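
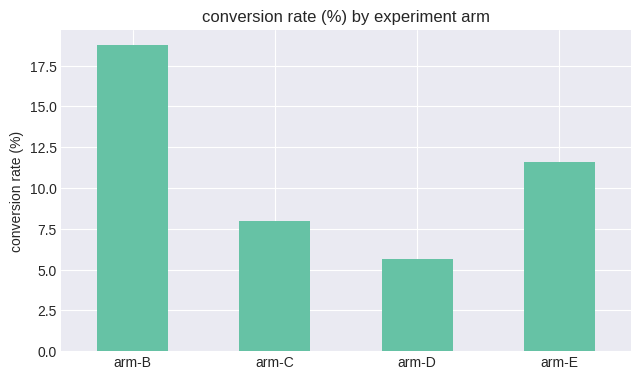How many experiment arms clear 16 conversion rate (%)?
Above 16: arm-B.

1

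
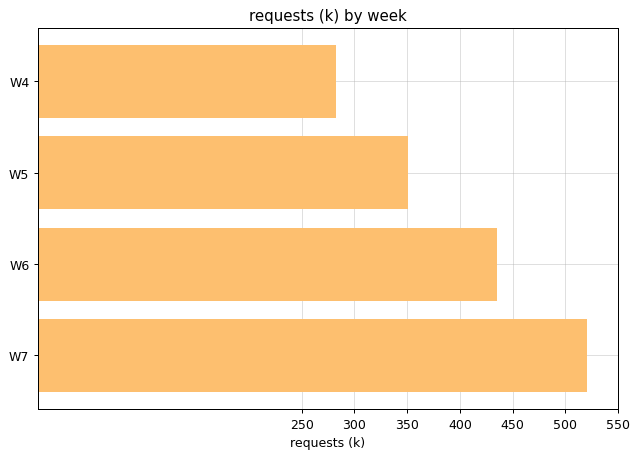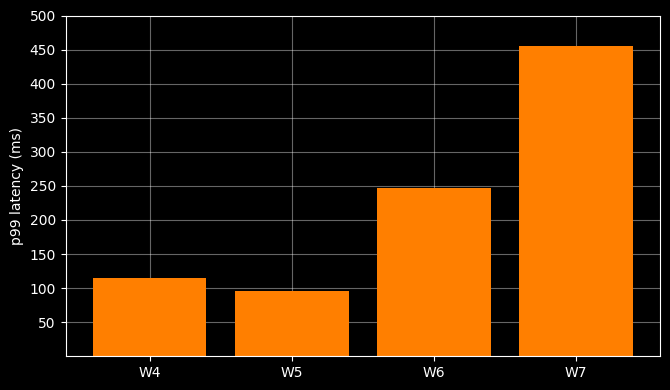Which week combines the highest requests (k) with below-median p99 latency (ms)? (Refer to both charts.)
Chart 2 median p99 latency (ms) ≈ 200; below-median weeks: W4, W5. Among those, W5 has the highest requests (k) (≈ 350).

W5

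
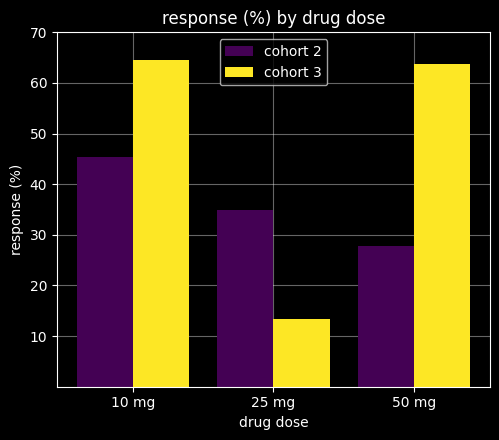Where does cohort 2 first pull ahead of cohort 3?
10 mg: cohort 2 ≈ 50 vs cohort 3 ≈ 60 (not yet); 25 mg: cohort 2 ≈ 30 vs cohort 3 ≈ 10 (first crossover).

25 mg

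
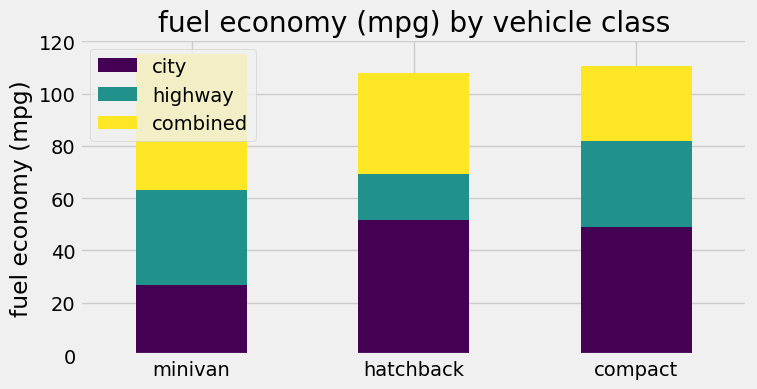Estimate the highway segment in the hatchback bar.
≈ 20

highway top ≈ 70, bottom ≈ 50; segment ≈ 20.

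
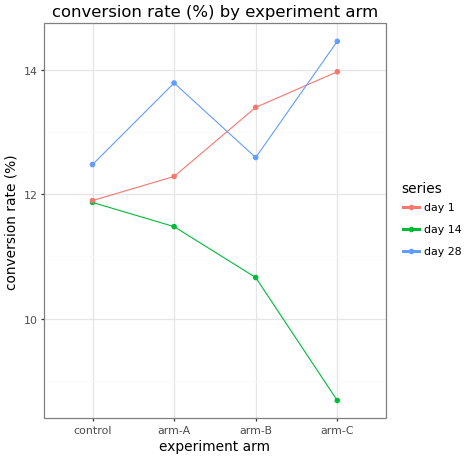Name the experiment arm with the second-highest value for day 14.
Top 3 for day 14: control ≈ 12.0, arm-A ≈ 11.5, arm-B ≈ 10.5.

arm-A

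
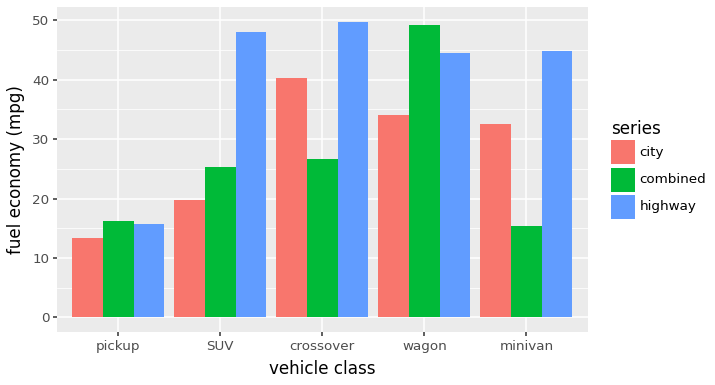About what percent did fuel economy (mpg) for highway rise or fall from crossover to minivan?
crossover ≈ 50, minivan ≈ 45; (45 − 50) / 50 ≈ -10%.

≈ -10%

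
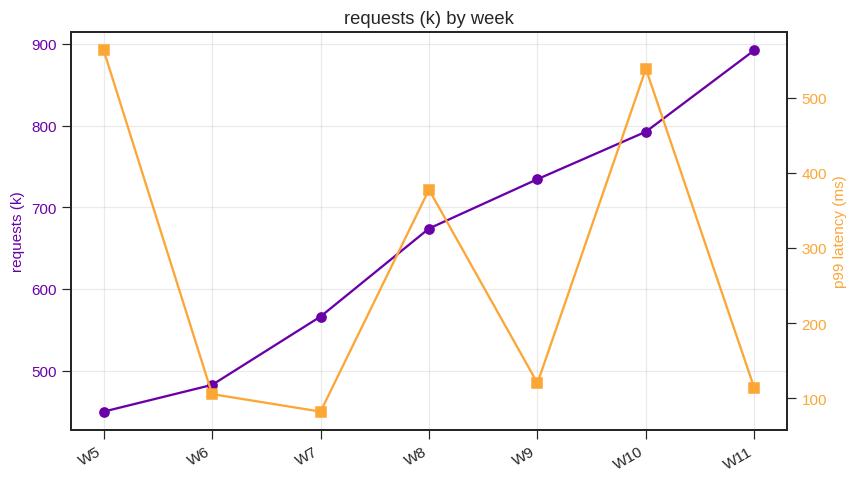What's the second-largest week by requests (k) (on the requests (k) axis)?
Top 3 (on the requests (k) axis): W11 ≈ 900, W10 ≈ 800, W9 ≈ 750.

W10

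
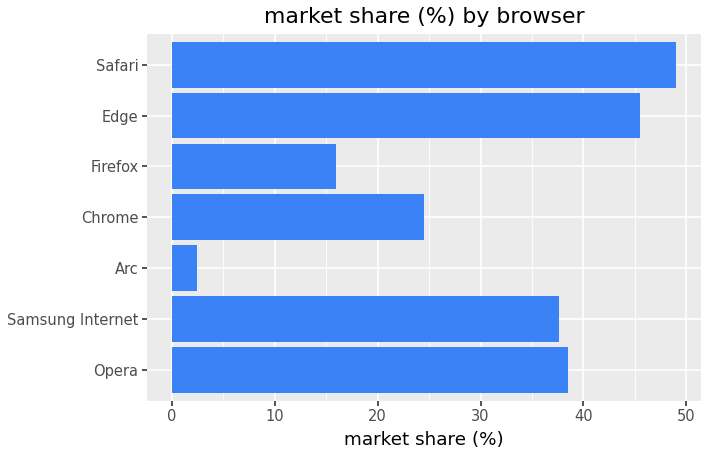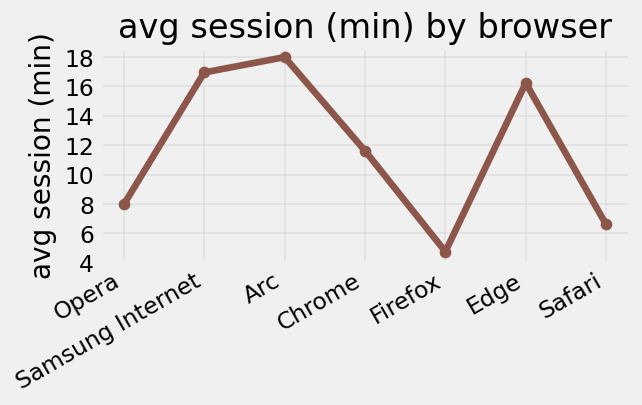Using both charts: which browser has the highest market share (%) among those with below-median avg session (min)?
Safari

Chart 2 median avg session (min) ≈ 12; below-median browsers: Opera, Firefox, Safari. Among those, Safari has the highest market share (%) (≈ 50).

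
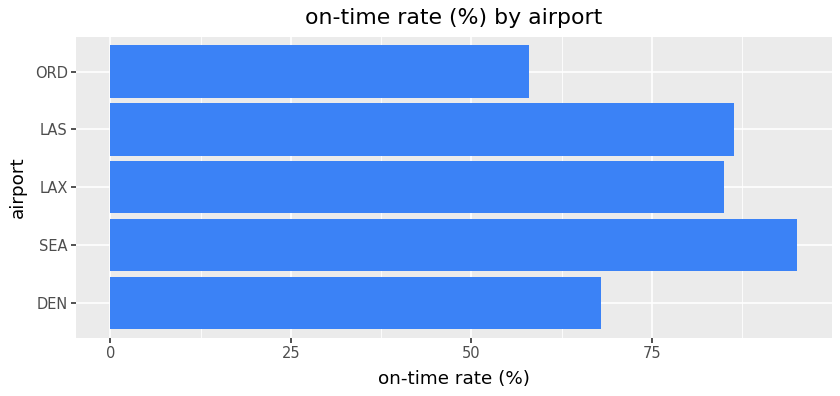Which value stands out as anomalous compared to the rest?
ORD

ORD ≈ 60; the rest sit between ≈ 70 and ≈ 100.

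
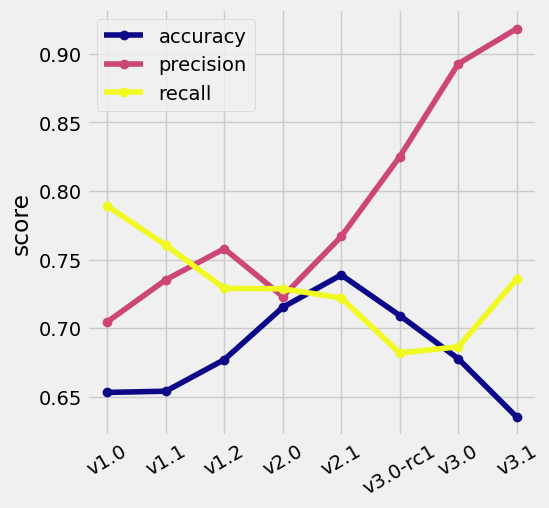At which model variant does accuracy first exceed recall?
v2.0: accuracy ≈ 0.70 vs recall ≈ 0.75 (not yet); v2.1: accuracy ≈ 0.75 vs recall ≈ 0.70 (first crossover).

v2.1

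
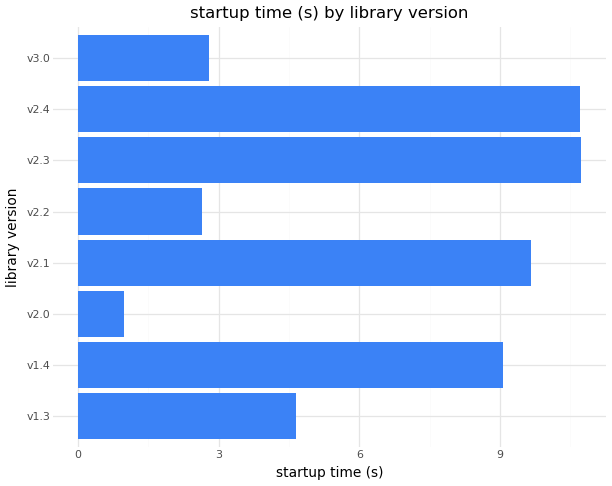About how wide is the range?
Max v2.3 ≈ 11, min v2.0 ≈ 1; range ≈ 10.

≈ 10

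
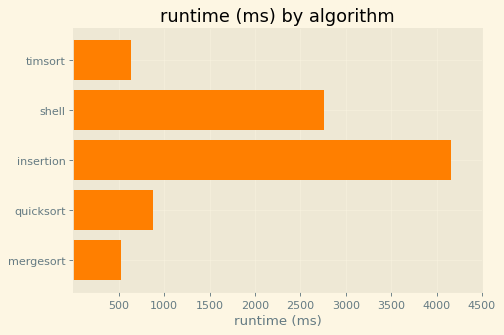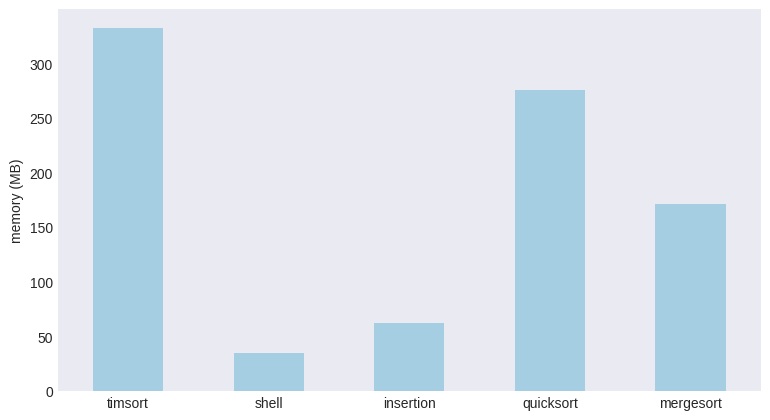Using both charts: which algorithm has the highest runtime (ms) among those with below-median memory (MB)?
insertion

Chart 2 median memory (MB) ≈ 150; below-median algorithms: shell, insertion. Among those, insertion has the highest runtime (ms) (≈ 4000).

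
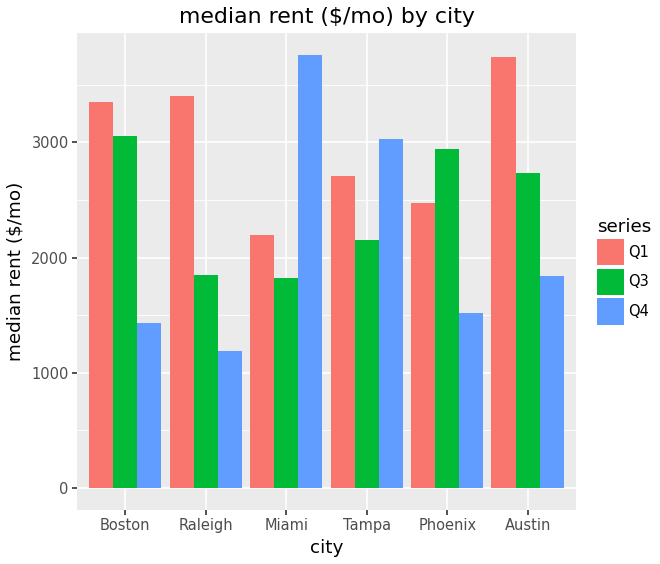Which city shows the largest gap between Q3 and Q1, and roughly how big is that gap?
Raleigh, ≈ 1500 $/mo

Raleigh: Q3 ≈ 2000, Q1 ≈ 3500 → gap ≈ 1500. Next-largest (Austin) is only ≈ 1000.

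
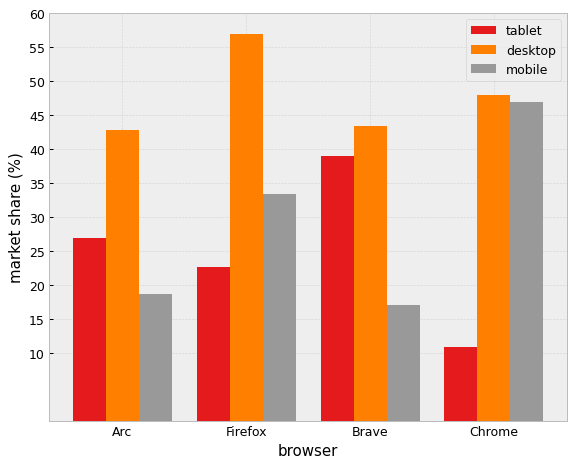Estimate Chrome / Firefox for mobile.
Chrome ≈ 45, Firefox ≈ 35; 45/35 ≈ 1.29.

≈ 1.29×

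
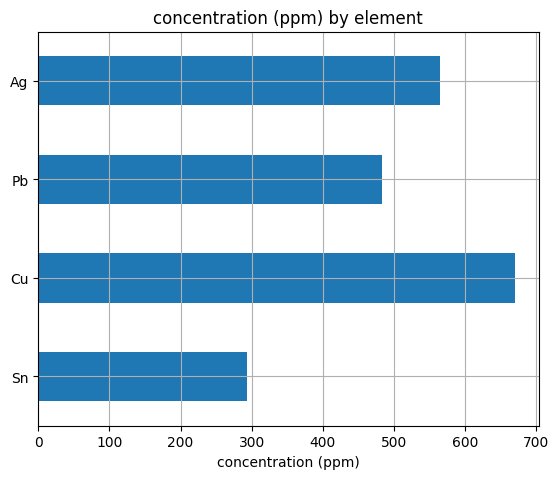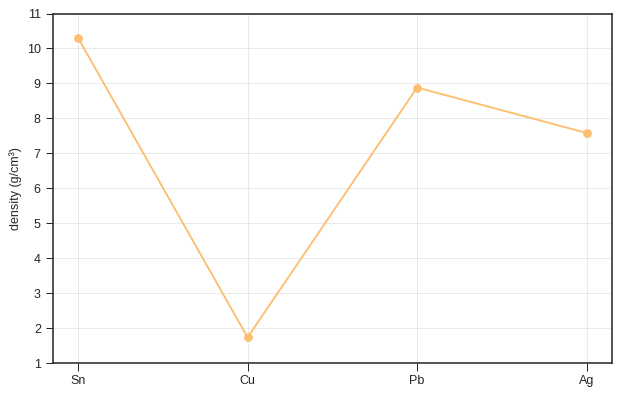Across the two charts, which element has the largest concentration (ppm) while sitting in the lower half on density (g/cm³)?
Cu

Chart 2 median density (g/cm³) ≈ 8; below-median elements: Cu, Ag. Among those, Cu has the highest concentration (ppm) (≈ 700).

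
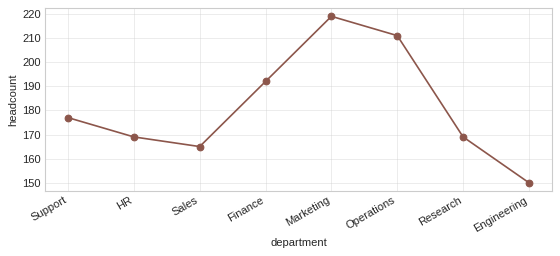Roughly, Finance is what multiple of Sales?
≈ 1.19×

Finance ≈ 190, Sales ≈ 160; 190/160 ≈ 1.19.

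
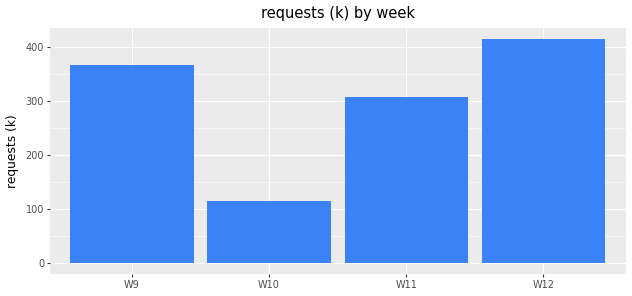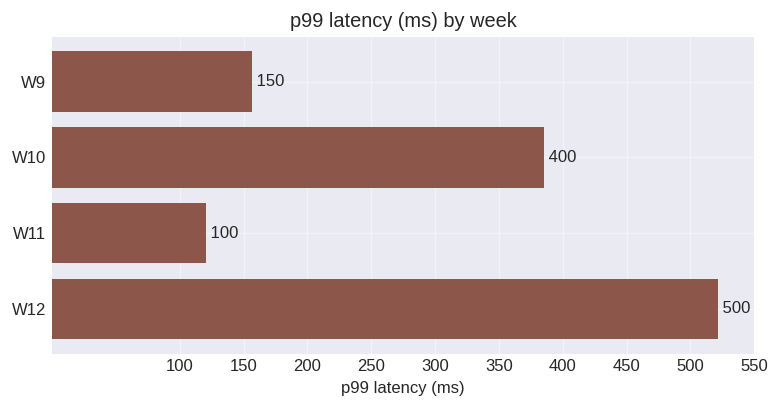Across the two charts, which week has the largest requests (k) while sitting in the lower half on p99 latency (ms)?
W9

Chart 2 median p99 latency (ms) ≈ 250; below-median weeks: W9, W11. Among those, W9 has the highest requests (k) (≈ 350).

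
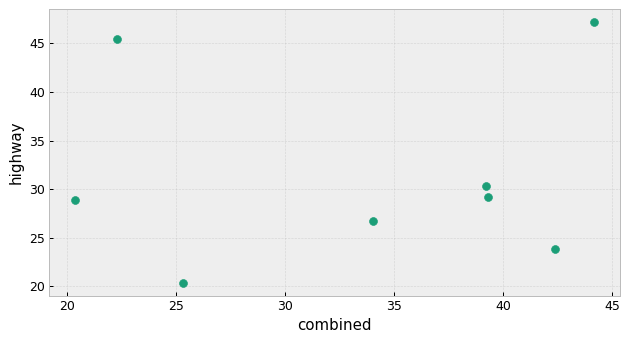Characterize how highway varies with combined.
no clear correlation

Points are roughly uncorrelated; weak (|r| ≈ 0.1).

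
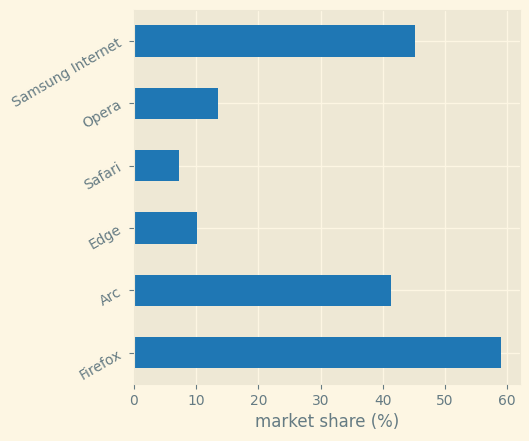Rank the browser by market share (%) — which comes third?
Top 4: Firefox ≈ 60, Samsung Internet ≈ 45, Arc ≈ 40, Opera ≈ 15.

Arc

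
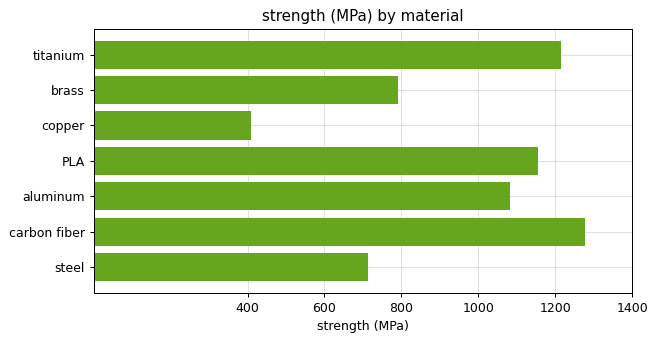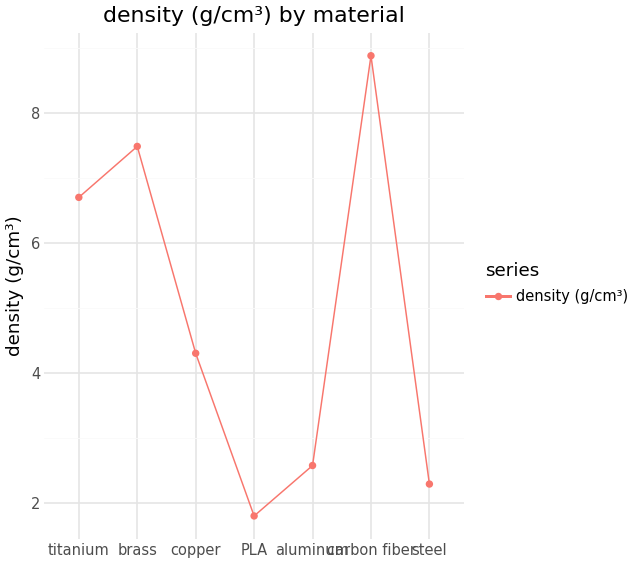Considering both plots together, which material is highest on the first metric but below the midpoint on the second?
Chart 2 median density (g/cm³) ≈ 4; below-median materials: PLA, aluminum, steel. Among those, PLA has the highest strength (MPa) (≈ 1200).

PLA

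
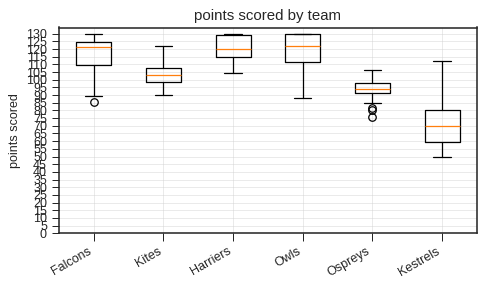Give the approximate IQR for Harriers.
≈ 15

Q3 ≈ 130, Q1 ≈ 115; IQR ≈ 15.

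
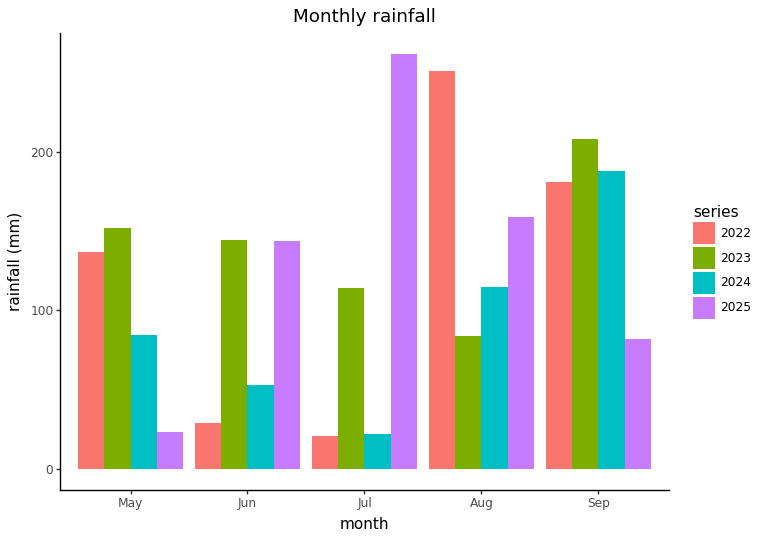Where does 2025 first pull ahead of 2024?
Jun

May: 2025 ≈ 25 vs 2024 ≈ 75 (not yet); Jun: 2025 ≈ 150 vs 2024 ≈ 50 (first crossover).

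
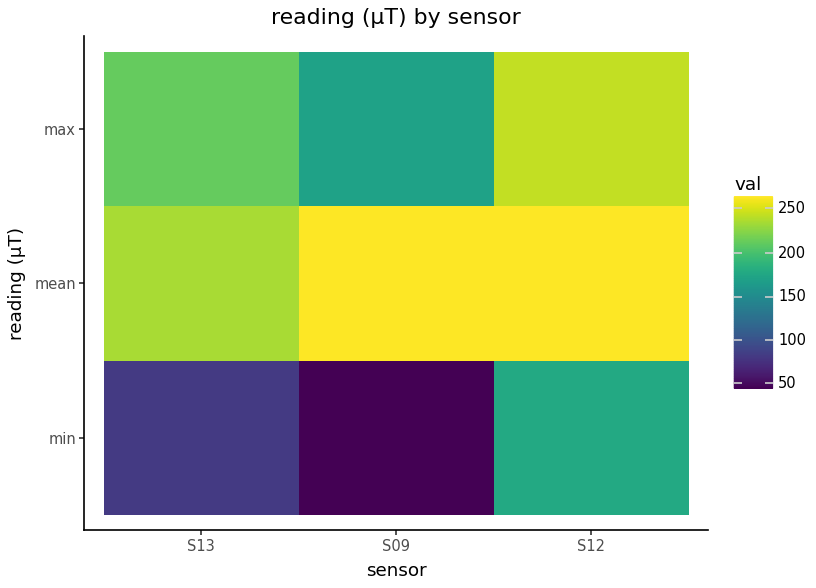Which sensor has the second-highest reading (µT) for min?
S13

Top 3 for min: S12 ≈ 180, S13 ≈ 80, S09 ≈ 40.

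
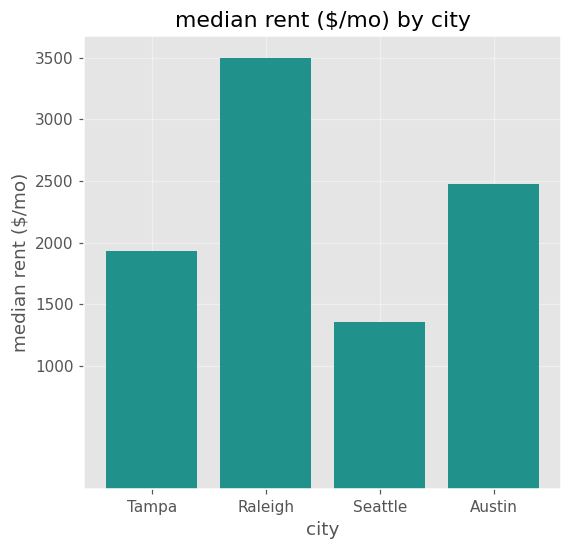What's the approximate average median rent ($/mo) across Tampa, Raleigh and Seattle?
(2000 + 3500 + 1500) / 3 ≈ 2333.

≈ 2333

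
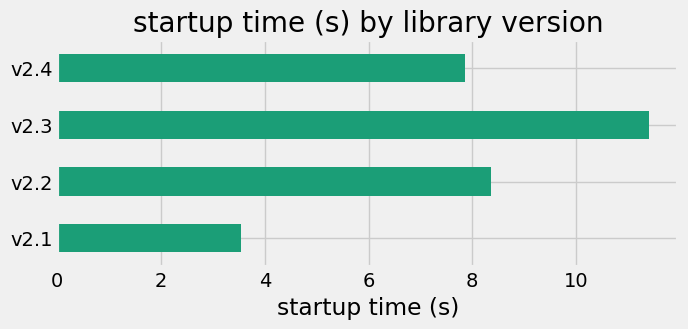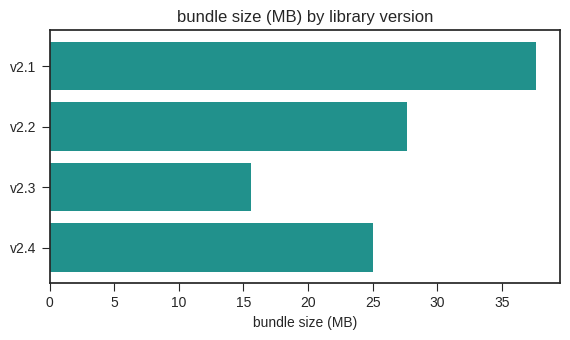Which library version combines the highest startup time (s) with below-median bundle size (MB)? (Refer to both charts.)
Chart 2 median bundle size (MB) ≈ 25; below-median library versions: v2.3, v2.4. Among those, v2.3 has the highest startup time (s) (≈ 12).

v2.3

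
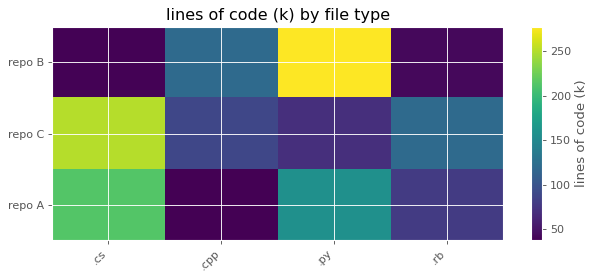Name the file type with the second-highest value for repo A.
.py

Top 3 for repo A: .cs ≈ 225, .py ≈ 150, .rb ≈ 75.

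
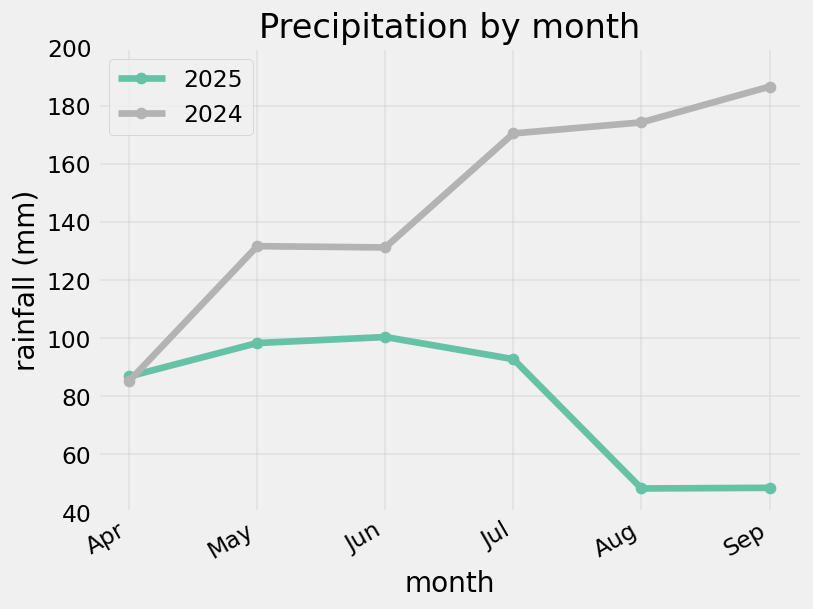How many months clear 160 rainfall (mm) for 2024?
3

Above 160: Jul, Aug, Sep.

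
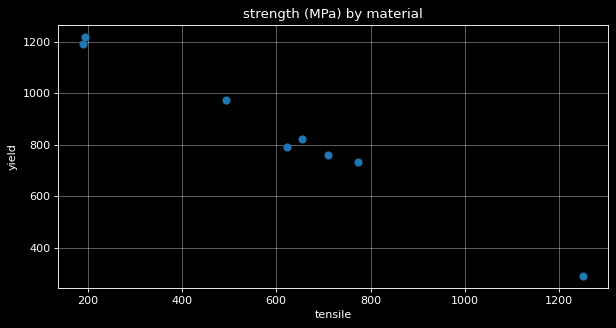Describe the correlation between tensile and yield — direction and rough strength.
Points are negatively correlated; strong (|r| ≈ 1.0).

negative, strong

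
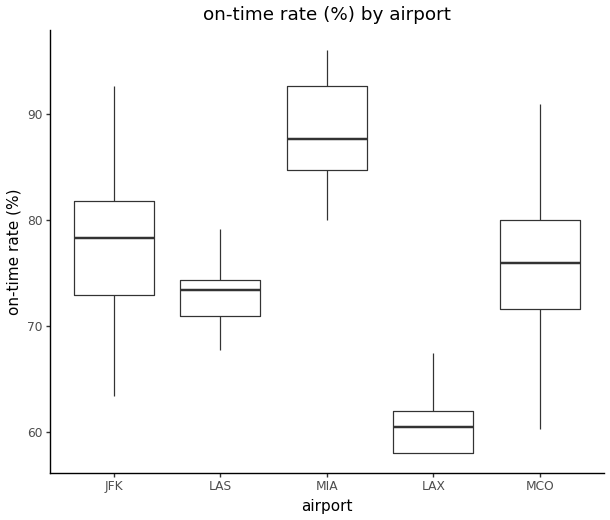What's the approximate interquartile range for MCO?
≈ 10

Q3 ≈ 80, Q1 ≈ 70; IQR ≈ 10.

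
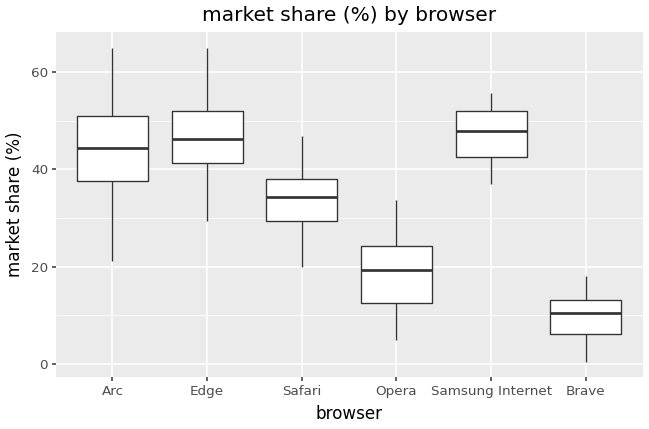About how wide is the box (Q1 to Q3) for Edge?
Q3 ≈ 50, Q1 ≈ 40; IQR ≈ 10.

≈ 10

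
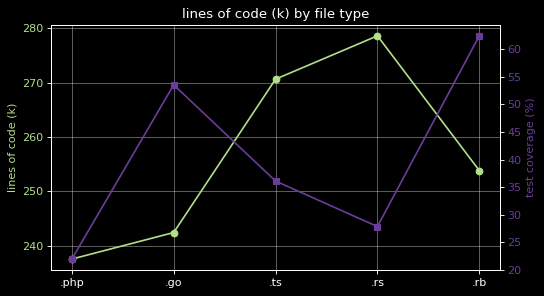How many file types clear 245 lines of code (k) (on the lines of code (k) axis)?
Above 245: .ts, .rs, .rb.

3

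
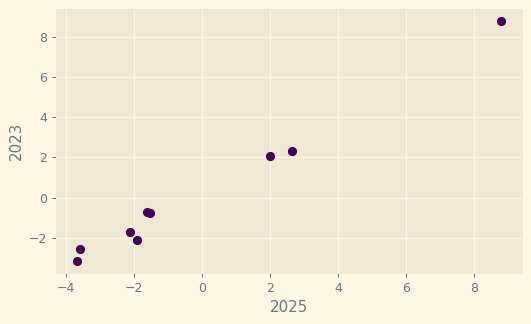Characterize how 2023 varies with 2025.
positive, strong

Points are positively correlated; strong (|r| ≈ 1.0).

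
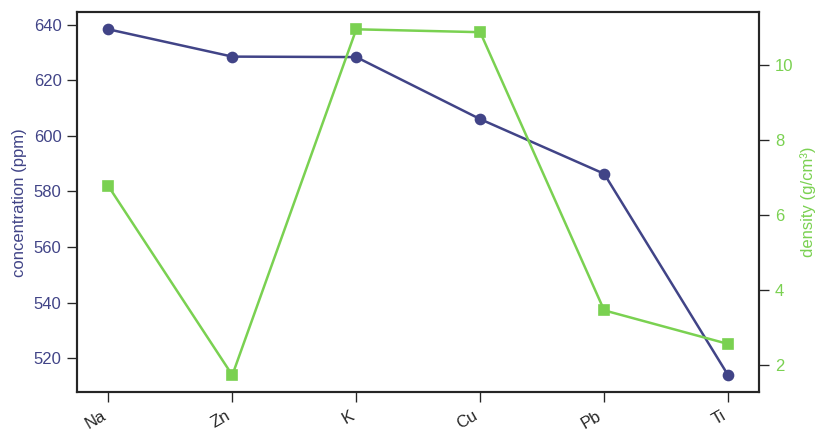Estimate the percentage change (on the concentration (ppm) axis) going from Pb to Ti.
Pb ≈ 580, Ti ≈ 520; (520 − 580) / 580 ≈ -10.3%.

≈ -10.3%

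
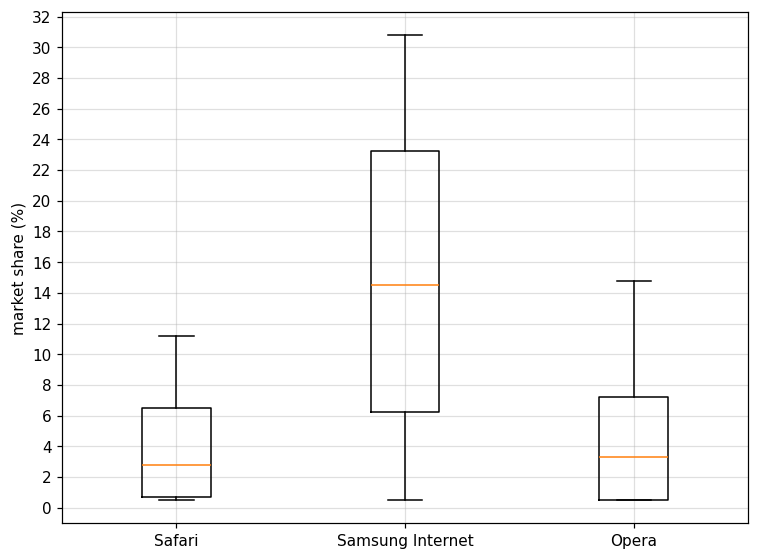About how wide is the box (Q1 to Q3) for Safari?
Q3 ≈ 6, Q1 ≈ 0; IQR ≈ 6.

≈ 6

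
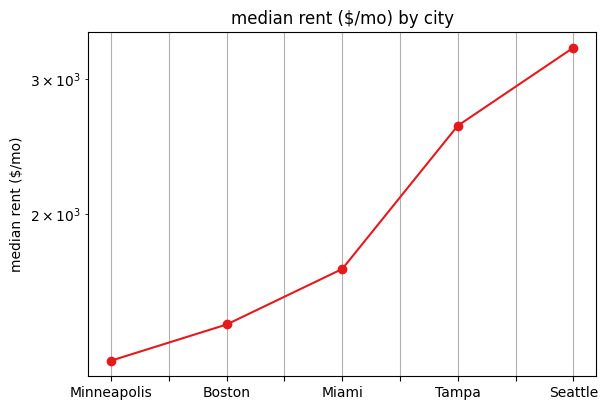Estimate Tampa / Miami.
Tampa ≈ 2600, Miami ≈ 1600; 2600/1600 ≈ 1.62.

≈ 1.62×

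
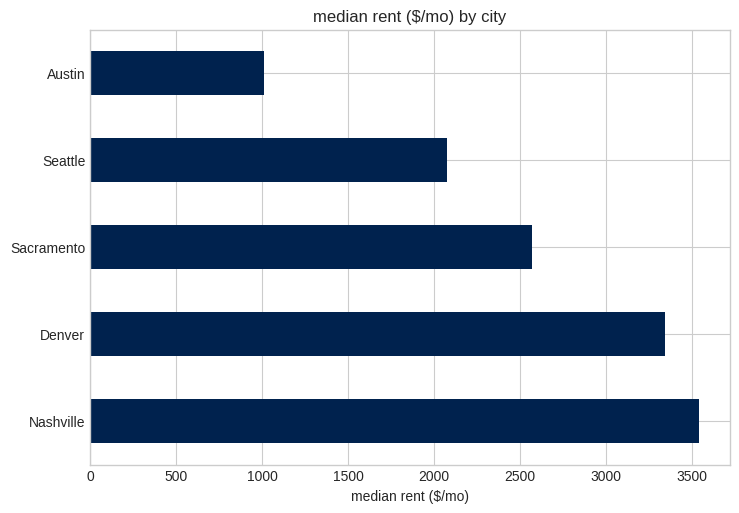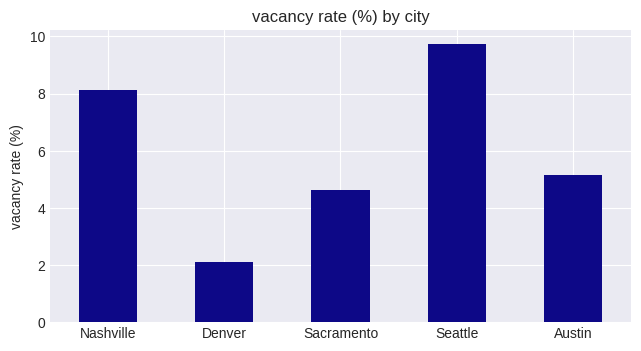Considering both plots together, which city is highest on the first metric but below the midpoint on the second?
Chart 2 median vacancy rate (%) ≈ 5; below-median cities: Denver, Sacramento. Among those, Denver has the highest median rent ($/mo) (≈ 3500).

Denver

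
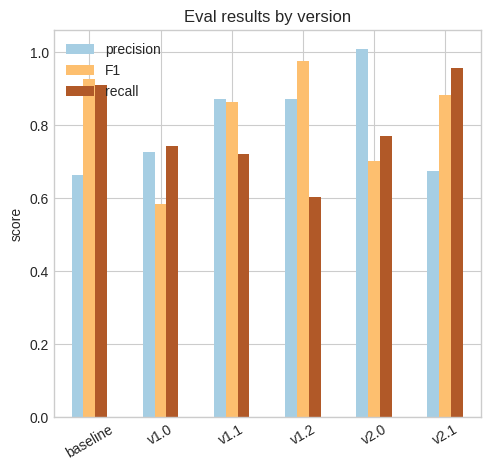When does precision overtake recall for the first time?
v1.1

v1.0: precision ≈ 0.7 vs recall ≈ 0.7 (not yet); v1.1: precision ≈ 0.9 vs recall ≈ 0.7 (first crossover).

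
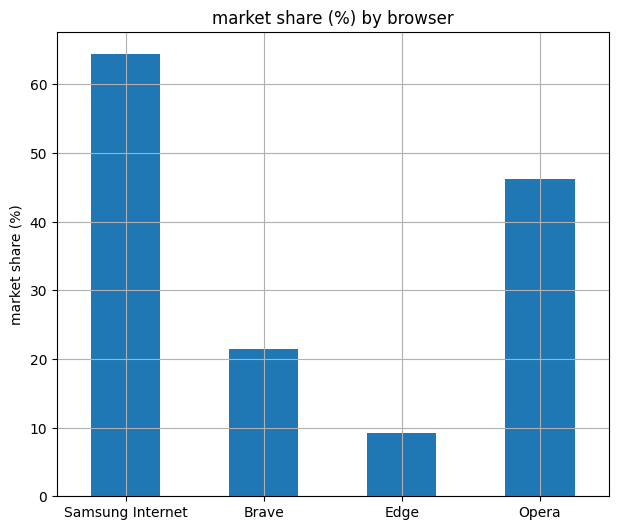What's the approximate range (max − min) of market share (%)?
Max Samsung Internet ≈ 60, min Edge ≈ 10; range ≈ 50.

≈ 50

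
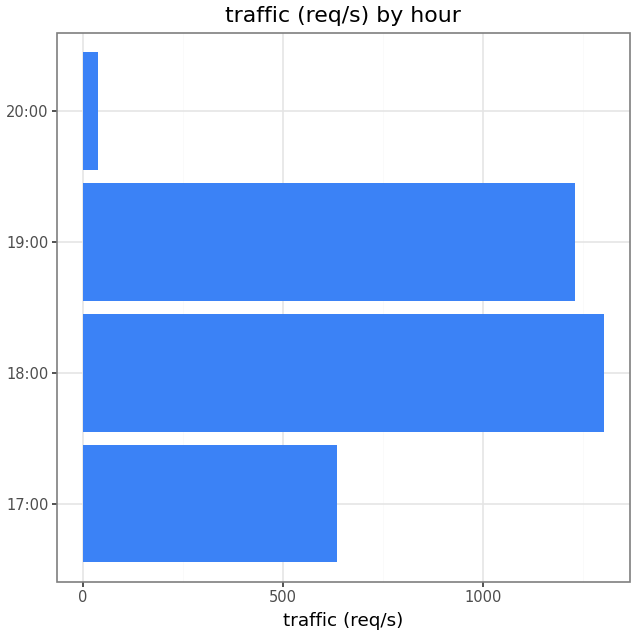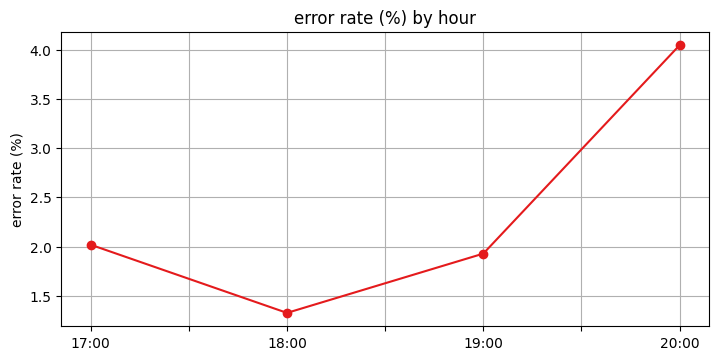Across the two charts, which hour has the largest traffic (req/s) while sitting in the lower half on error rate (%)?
Chart 2 median error rate (%) ≈ 2; below-median hours: 18:00, 19:00. Among those, 18:00 has the highest traffic (req/s) (≈ 1400).

18:00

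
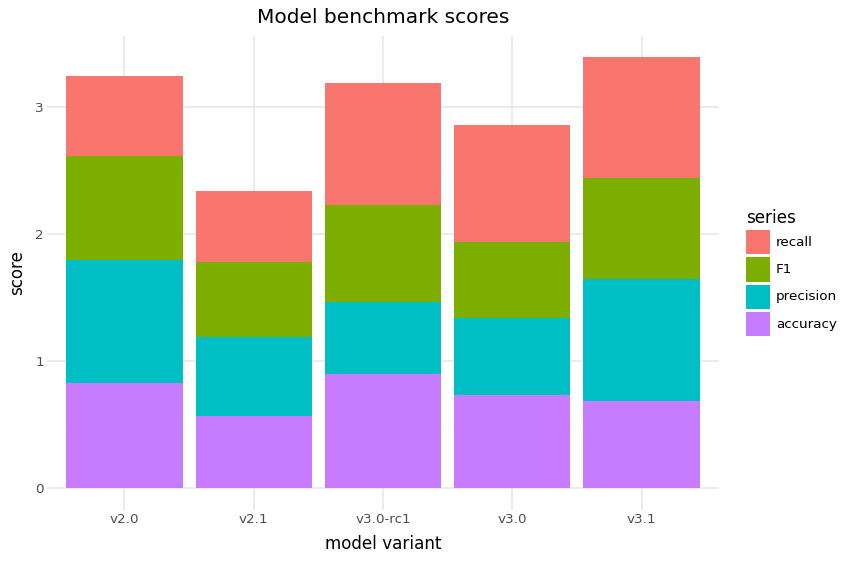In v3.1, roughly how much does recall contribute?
recall top ≈ 3.5, bottom ≈ 2.5; segment ≈ 1.0.

≈ 1.0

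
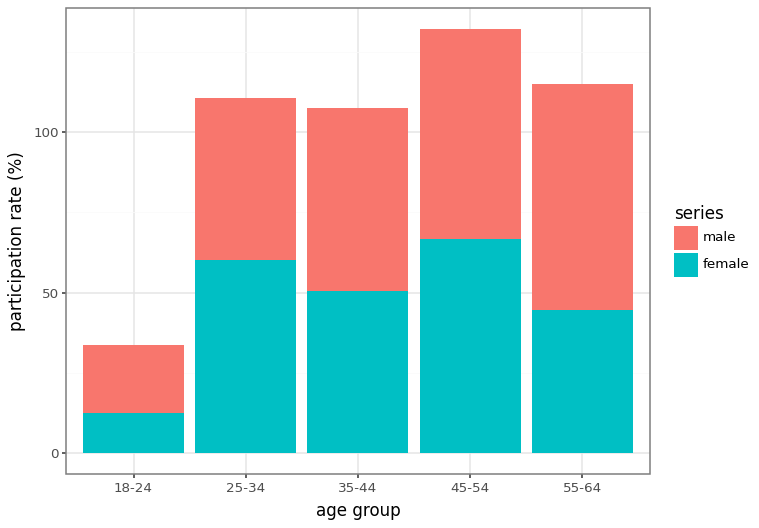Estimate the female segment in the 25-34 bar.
≈ 60

female top ≈ 60, bottom ≈ 0; segment ≈ 60.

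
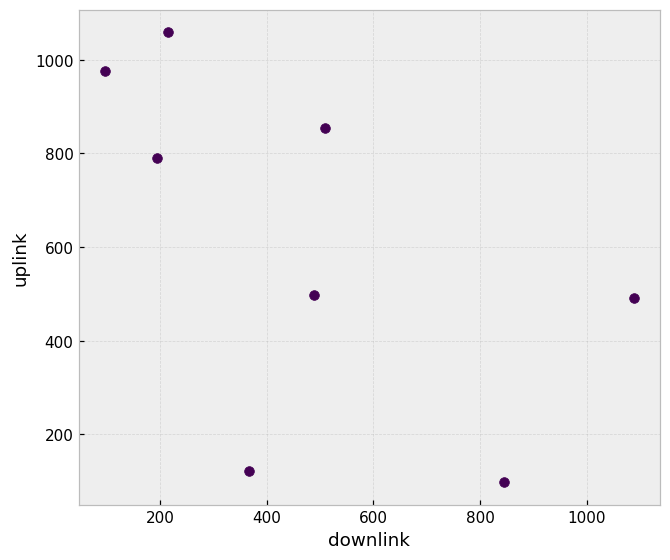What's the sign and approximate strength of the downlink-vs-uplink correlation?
negative, moderate

Points are negatively correlated; moderate (|r| ≈ 0.6).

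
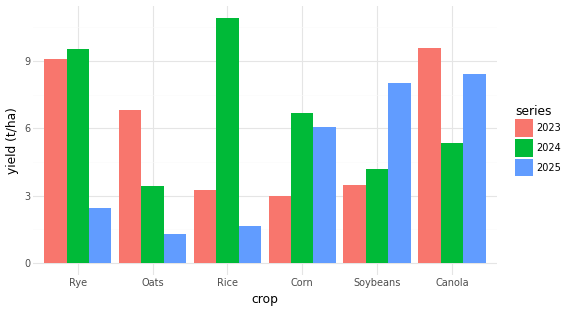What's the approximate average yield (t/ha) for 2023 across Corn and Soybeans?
≈ 3

(3 + 3) / 2 ≈ 3.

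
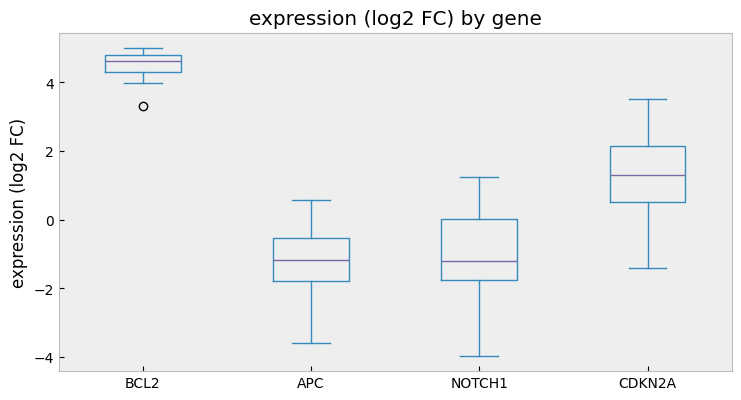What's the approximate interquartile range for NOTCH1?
≈ 1.5

Q3 ≈ 0.0, Q1 ≈ -1.5; IQR ≈ 1.5.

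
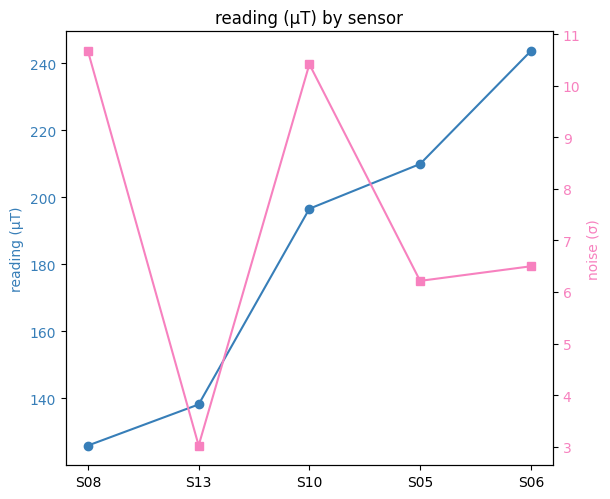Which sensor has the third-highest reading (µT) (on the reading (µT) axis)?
S10

Top 4 (on the reading (µT) axis): S06 ≈ 240, S05 ≈ 210, S10 ≈ 200, S13 ≈ 140.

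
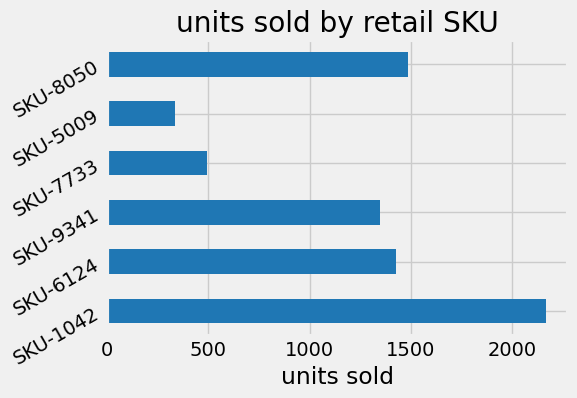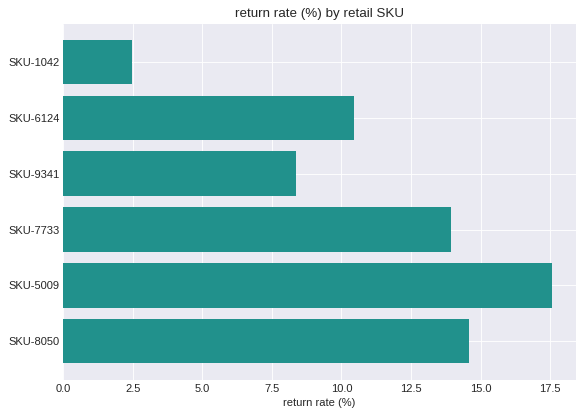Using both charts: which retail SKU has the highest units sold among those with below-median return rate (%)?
SKU-1042

Chart 2 median return rate (%) ≈ 12; below-median retail SKUs: SKU-1042, SKU-6124, SKU-9341. Among those, SKU-1042 has the highest units sold (≈ 2200).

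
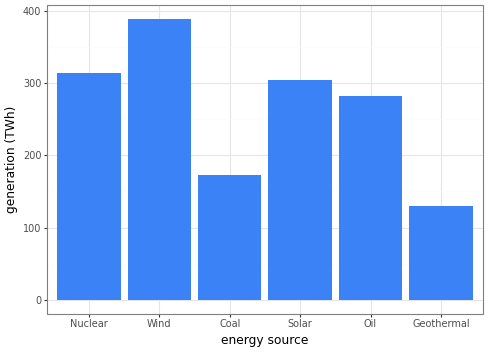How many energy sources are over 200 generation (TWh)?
4

Above 200: Nuclear, Wind, Solar, Oil.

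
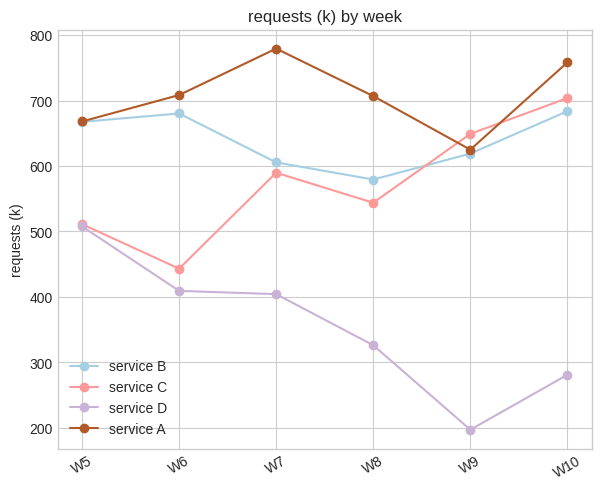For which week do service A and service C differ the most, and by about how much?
W6, ≈ 250 k

W6: service A ≈ 700, service C ≈ 450 → gap ≈ 250. Next-largest (W7) is only ≈ 200.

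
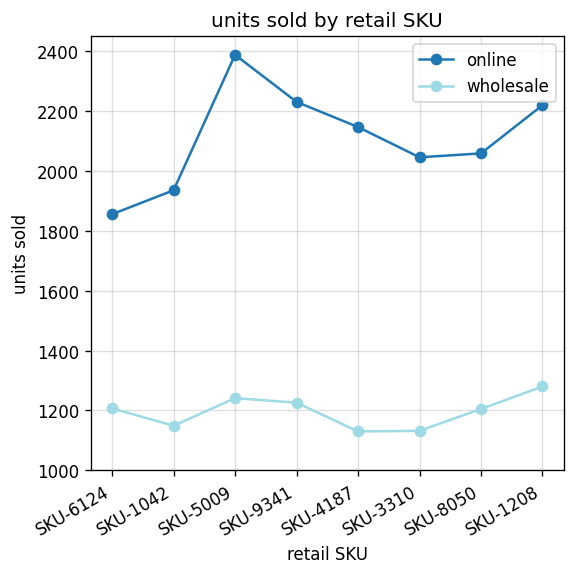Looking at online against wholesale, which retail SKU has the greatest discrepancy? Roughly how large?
SKU-5009: online ≈ 2400, wholesale ≈ 1200 → gap ≈ 1200. Next-largest (SKU-4187) is only ≈ 1000.

SKU-5009, ≈ 1200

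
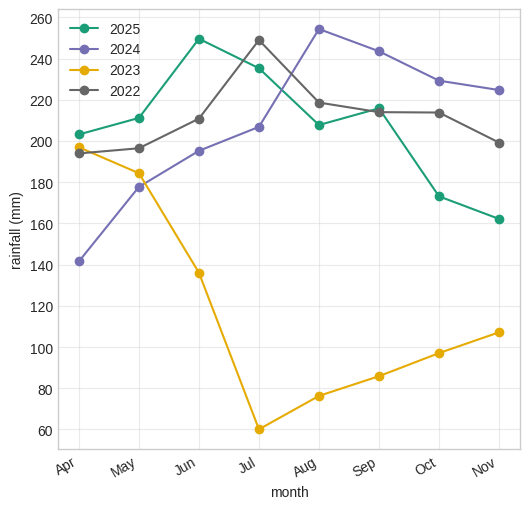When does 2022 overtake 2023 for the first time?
May

Apr: 2022 ≈ 200 vs 2023 ≈ 200 (not yet); May: 2022 ≈ 200 vs 2023 ≈ 180 (first crossover).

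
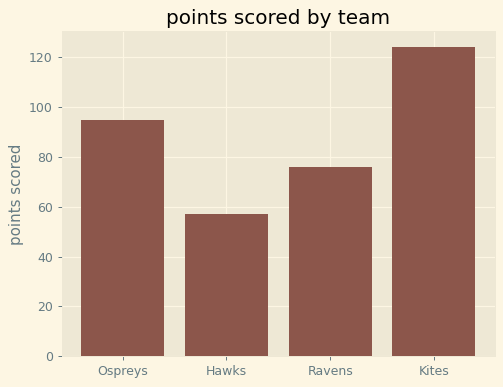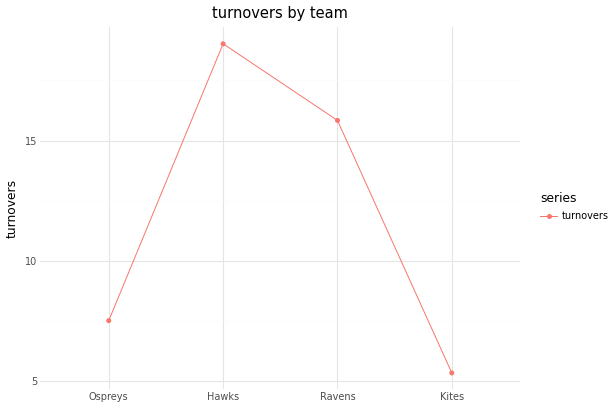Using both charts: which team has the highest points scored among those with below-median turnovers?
Kites

Chart 2 median turnovers ≈ 12; below-median teams: Ospreys, Kites. Among those, Kites has the highest points scored (≈ 120).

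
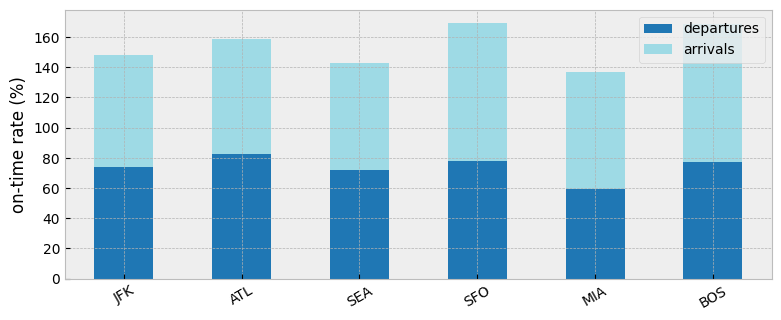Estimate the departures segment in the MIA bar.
≈ 60

departures top ≈ 60, bottom ≈ 0; segment ≈ 60.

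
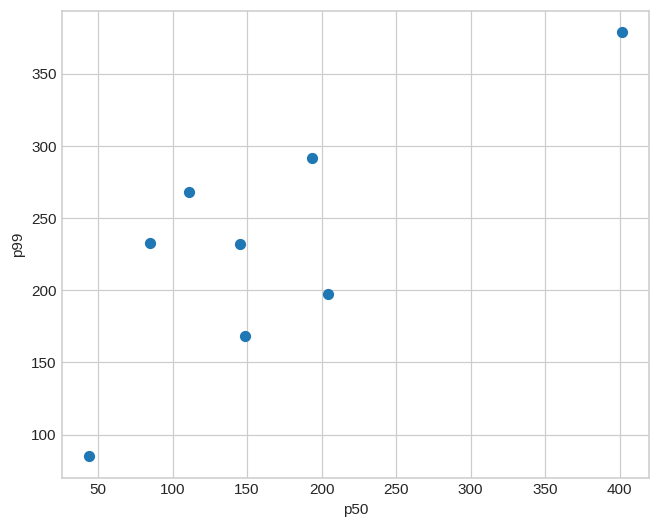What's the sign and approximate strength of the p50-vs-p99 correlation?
Points are positively correlated; strong (|r| ≈ 0.8).

positive, strong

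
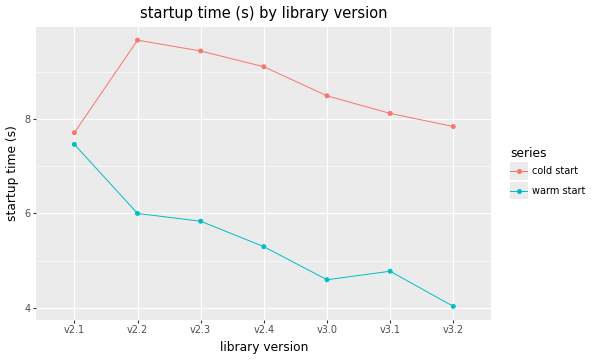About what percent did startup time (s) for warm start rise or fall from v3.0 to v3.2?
≈ -11.1%

v3.0 ≈ 4.5, v3.2 ≈ 4.0; (4.0 − 4.5) / 4.5 ≈ -11.1%.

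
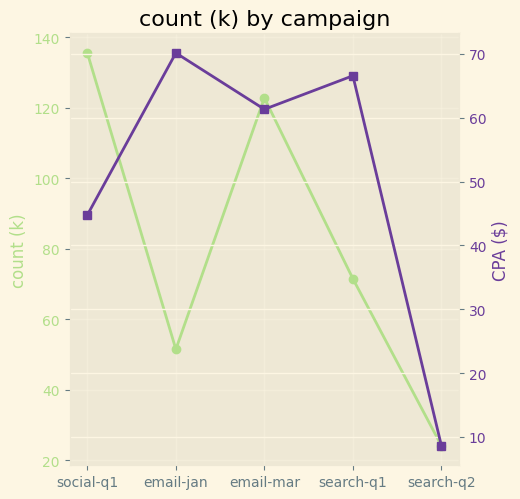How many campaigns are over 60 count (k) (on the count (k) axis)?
3

Above 60: social-q1, email-mar, search-q1.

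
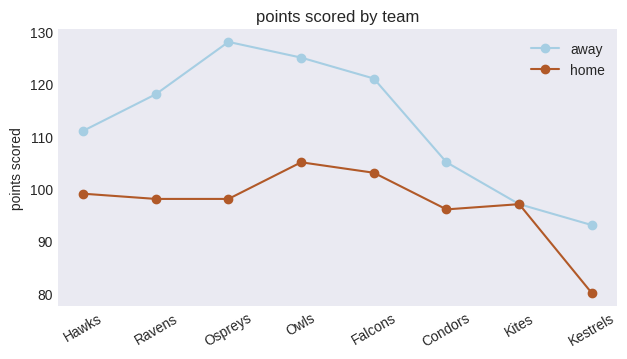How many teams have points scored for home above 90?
7

Above 90: Hawks, Ravens, Ospreys, Owls, Falcons, Condors, Kites.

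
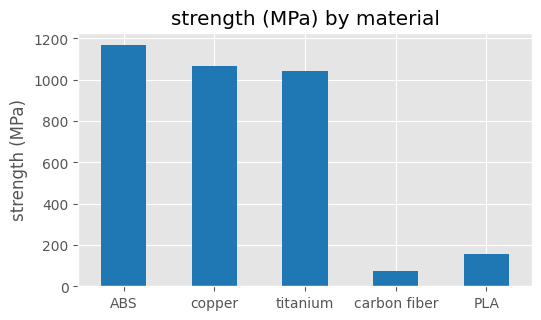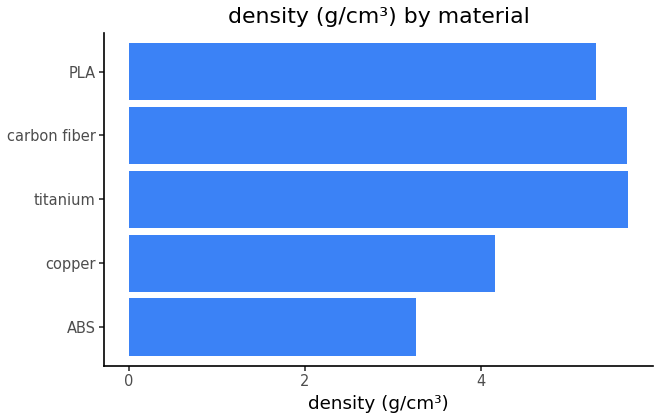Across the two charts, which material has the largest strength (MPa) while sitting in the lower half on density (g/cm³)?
Chart 2 median density (g/cm³) ≈ 5; below-median materials: ABS, copper. Among those, ABS has the highest strength (MPa) (≈ 1200).

ABS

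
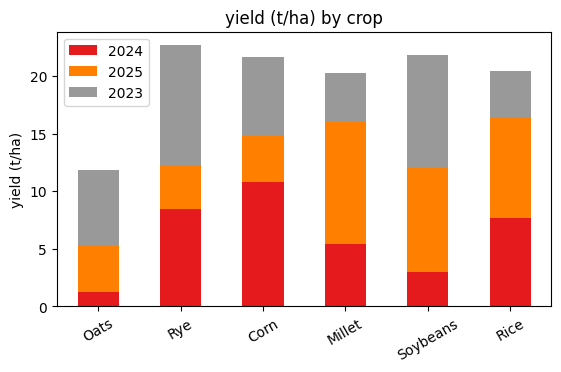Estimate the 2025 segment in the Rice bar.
≈ 8

2025 top ≈ 16, bottom ≈ 8; segment ≈ 8.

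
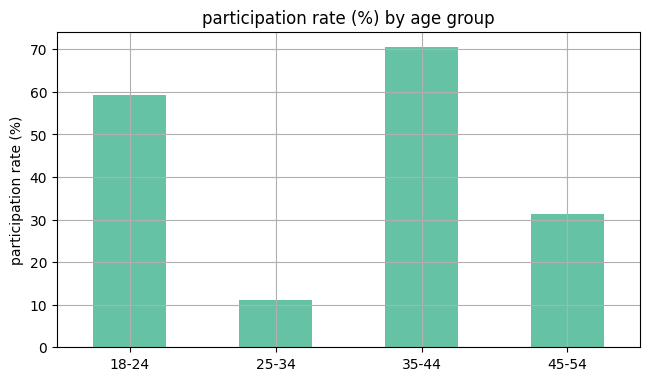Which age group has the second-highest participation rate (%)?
Top 3: 35-44 ≈ 70, 18-24 ≈ 60, 45-54 ≈ 30.

18-24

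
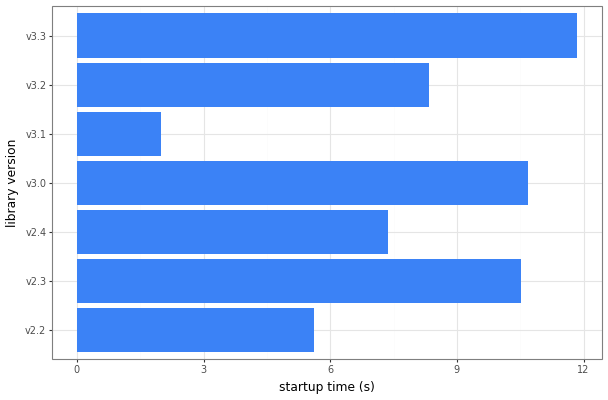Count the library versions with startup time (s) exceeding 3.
6

Above 3: v2.2, v2.3, v2.4, v3.0, v3.2, v3.3.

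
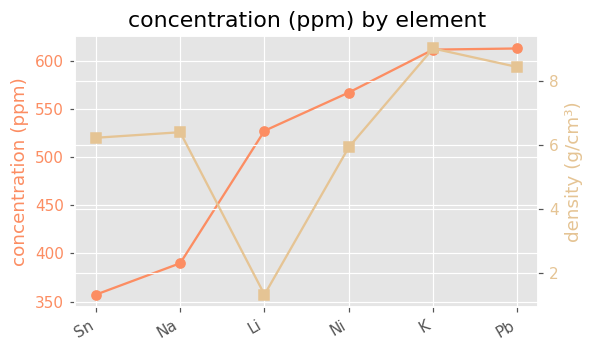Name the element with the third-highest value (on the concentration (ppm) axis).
Top 4 (on the concentration (ppm) axis): Pb ≈ 625, K ≈ 600, Ni ≈ 575, Li ≈ 525.

Ni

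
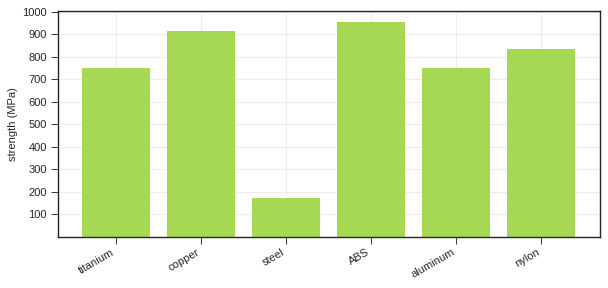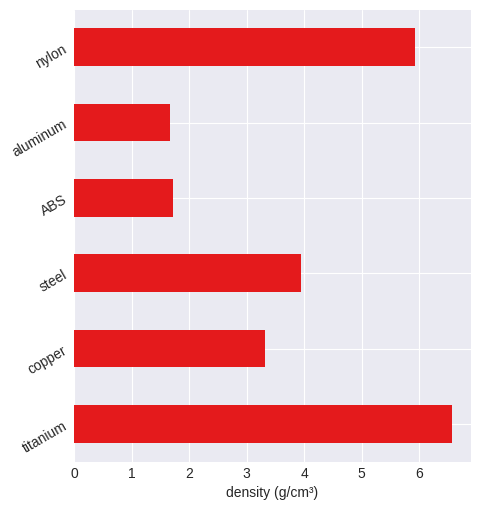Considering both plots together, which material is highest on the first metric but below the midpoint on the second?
ABS

Chart 2 median density (g/cm³) ≈ 4; below-median materials: copper, ABS, aluminum. Among those, ABS has the highest strength (MPa) (≈ 1000).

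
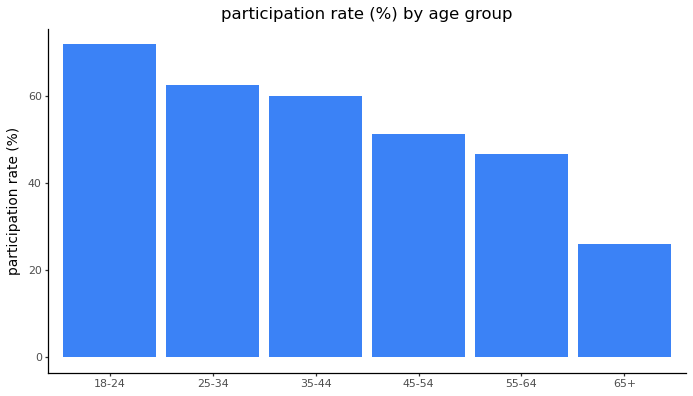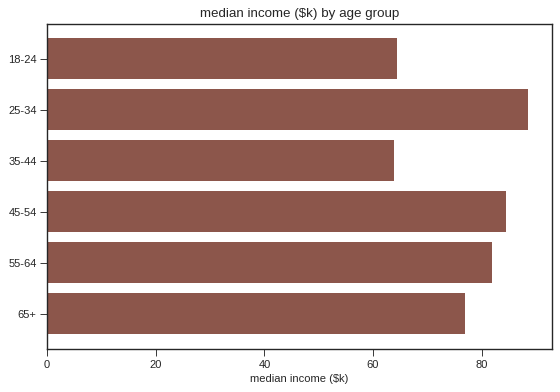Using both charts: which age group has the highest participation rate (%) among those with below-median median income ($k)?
Chart 2 median median income ($k) ≈ 80; below-median age groups: 18-24, 35-44, 65+. Among those, 18-24 has the highest participation rate (%) (≈ 70).

18-24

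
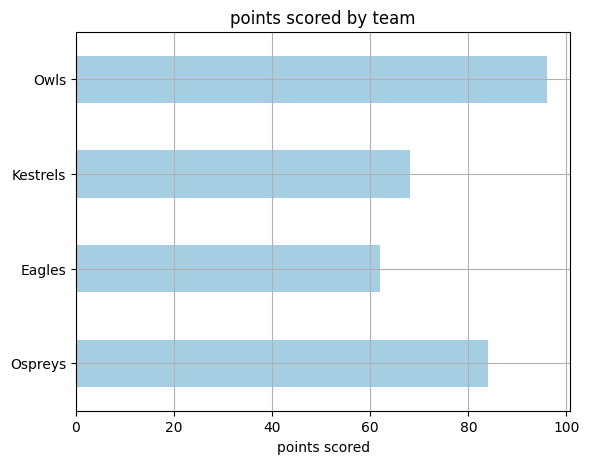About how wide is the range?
Max Owls ≈ 100, min Eagles ≈ 60; range ≈ 40.

≈ 40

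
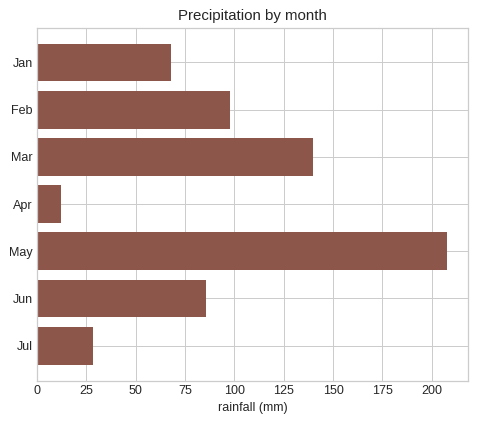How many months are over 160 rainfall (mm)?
1

Above 160: May.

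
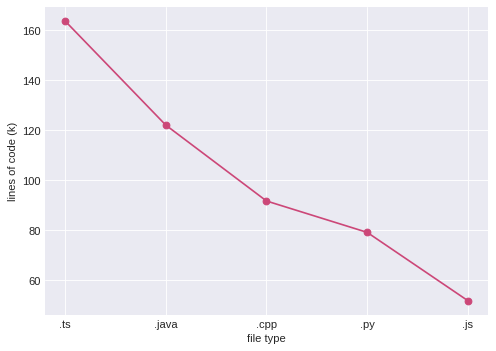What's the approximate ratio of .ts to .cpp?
.ts ≈ 160, .cpp ≈ 90; 160/90 ≈ 1.78.

≈ 1.78×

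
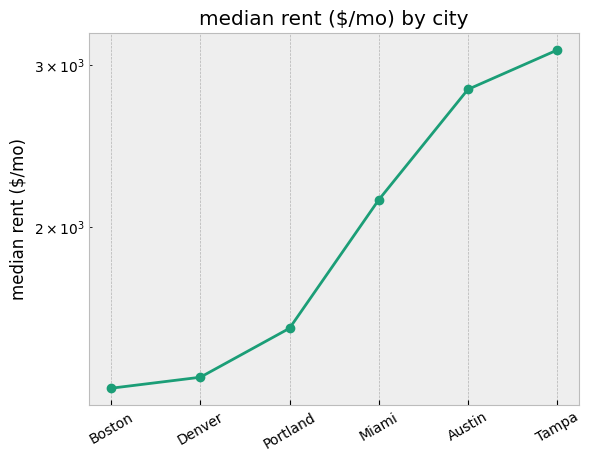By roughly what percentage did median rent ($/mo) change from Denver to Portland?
≈ +14.3%

Denver ≈ 1400, Portland ≈ 1600; (1600 − 1400) / 1400 ≈ +14.3%.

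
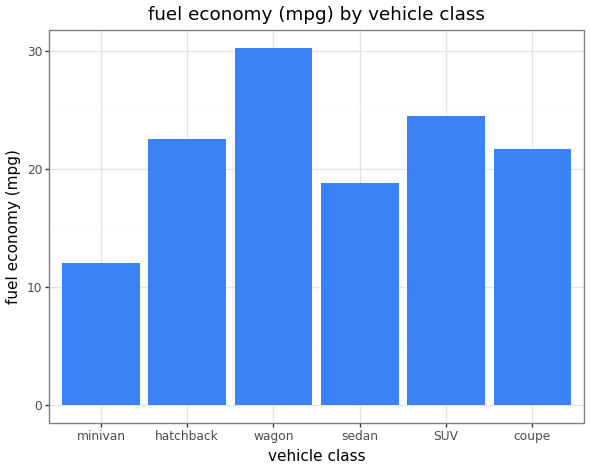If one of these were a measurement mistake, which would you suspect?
minivan ≈ 10; the rest sit between ≈ 20 and ≈ 30.

minivan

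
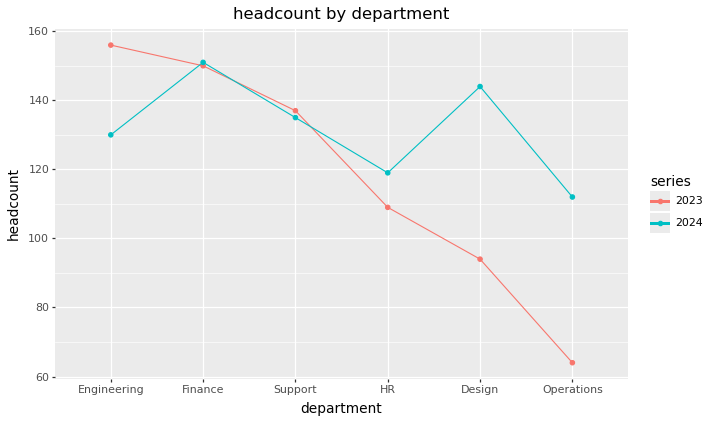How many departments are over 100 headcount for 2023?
Above 100: Engineering, Finance, Support, HR.

4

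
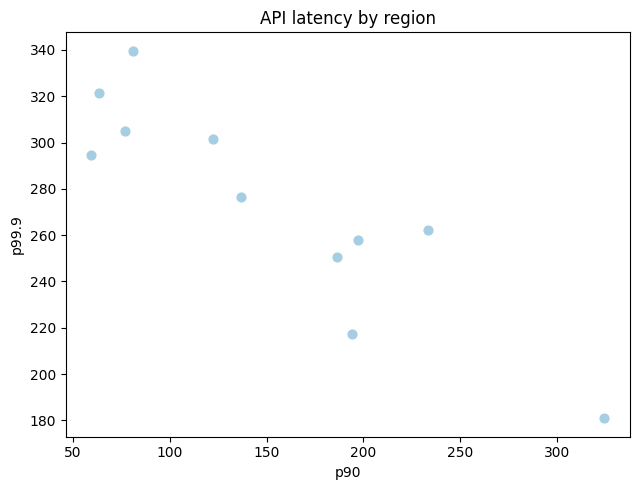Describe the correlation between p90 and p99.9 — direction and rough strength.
negative, strong

Points are negatively correlated; strong (|r| ≈ 0.9).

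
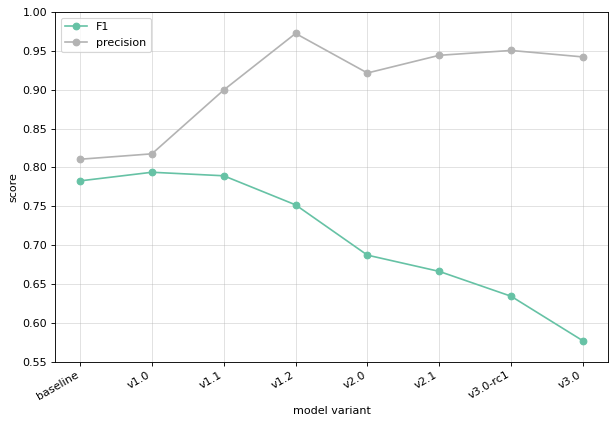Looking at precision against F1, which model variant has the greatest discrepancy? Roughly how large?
v3.0: precision ≈ 0.95, F1 ≈ 0.60 → gap ≈ 0.35. Next-largest (v3.0-rc1) is only ≈ 0.30.

v3.0, ≈ 0.35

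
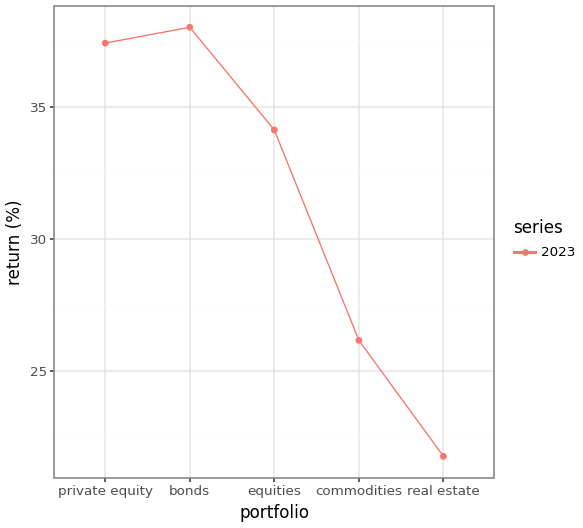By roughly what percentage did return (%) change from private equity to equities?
private equity ≈ 38, equities ≈ 34; (34 − 38) / 38 ≈ -10.5%.

≈ -10.5%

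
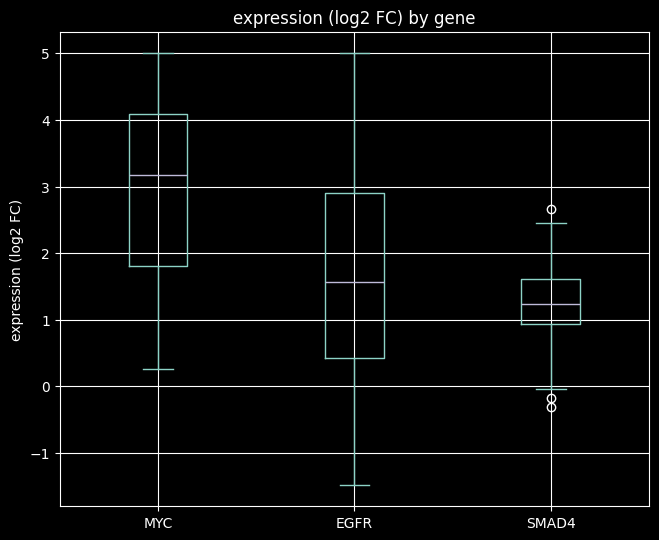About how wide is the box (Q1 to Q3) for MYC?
≈ 2.2

Q3 ≈ 4.0, Q1 ≈ 1.8; IQR ≈ 2.2.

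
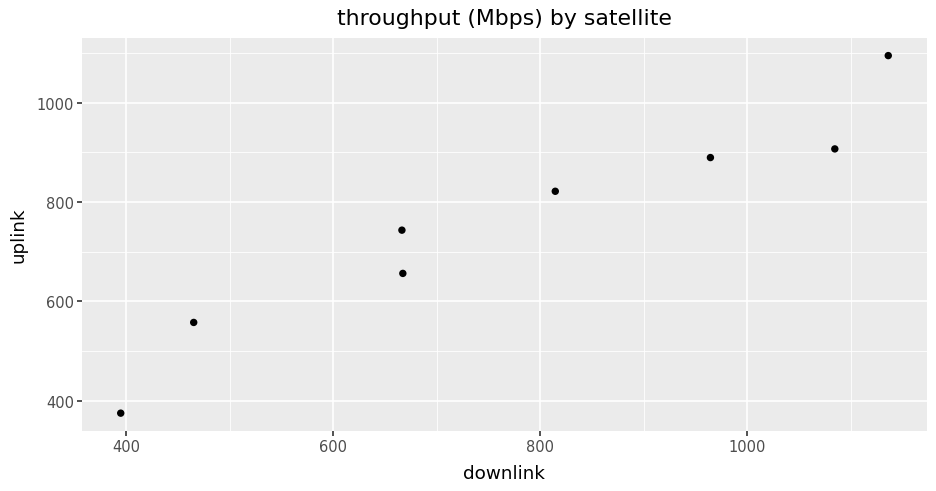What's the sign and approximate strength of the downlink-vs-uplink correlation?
positive, strong

Points are positively correlated; strong (|r| ≈ 1.0).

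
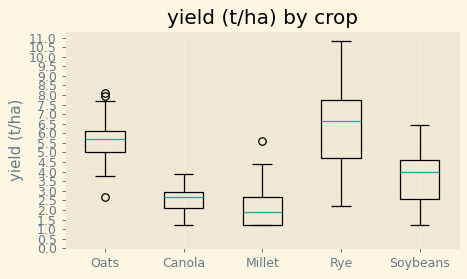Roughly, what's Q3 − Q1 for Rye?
≈ 3.0

Q3 ≈ 7.5, Q1 ≈ 4.5; IQR ≈ 3.0.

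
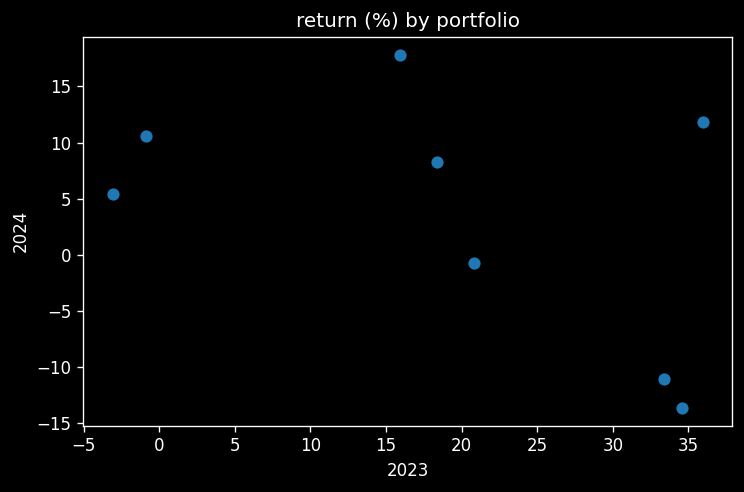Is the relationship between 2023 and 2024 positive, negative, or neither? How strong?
Points are negatively correlated; moderate (|r| ≈ 0.5).

negative, moderate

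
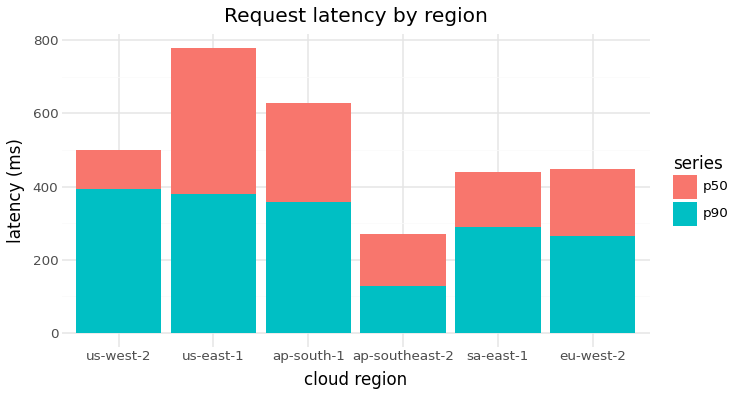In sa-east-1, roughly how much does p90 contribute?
p90 top ≈ 300, bottom ≈ 0; segment ≈ 300.

≈ 300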